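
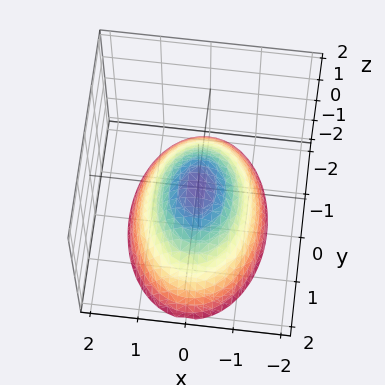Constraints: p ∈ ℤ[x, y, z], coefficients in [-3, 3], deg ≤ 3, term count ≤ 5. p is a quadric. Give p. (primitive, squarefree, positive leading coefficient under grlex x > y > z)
First, deg p = 2.
Then, symmetries: the y ↦ −y reflection is a symmetry, so y appears only in even powers; it's symmetric under x → −x, forcing even powers of x.
Next, from the visible intercepts: it crosses the x-axis at the gridline x = 0; it crosses the y-axis at the gridline y = 0; it meets the z-axis at z = 0 (among the integer gridlines).
Finally, fitting integer coefficients to these (and the overall shape) gives p.

2*x^2 + y^2 + 2*z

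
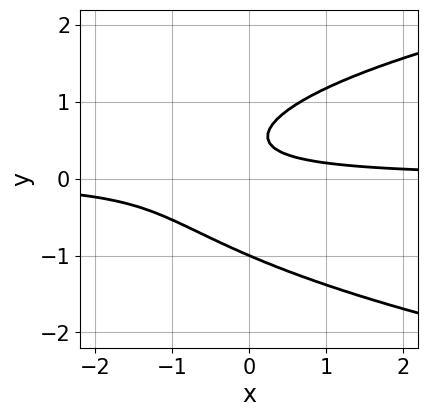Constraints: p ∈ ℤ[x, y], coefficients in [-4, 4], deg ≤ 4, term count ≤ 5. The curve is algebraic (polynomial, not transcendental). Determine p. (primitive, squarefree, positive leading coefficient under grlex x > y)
1. Degree: the shape is more complex than any degree-2 curve, so deg p = 3.
2. From the axis intercepts and sections: no x-intercept at any integer in the box; it meets the y-axis at y = -1 (among the integer gridlines).
3. Assembling these constraints gives the stated polynomial.

3*y^3 - 3*x*y - 2*y + 1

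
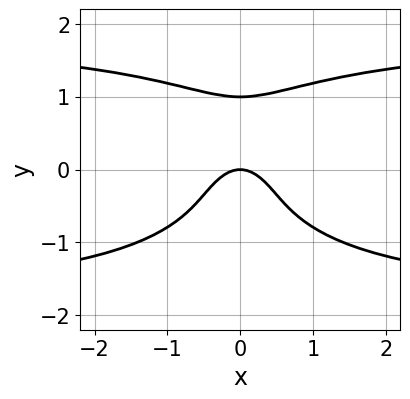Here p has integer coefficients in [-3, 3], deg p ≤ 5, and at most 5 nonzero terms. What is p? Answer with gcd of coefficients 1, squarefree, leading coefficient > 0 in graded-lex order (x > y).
First, degree: no degree-3 curve has this shape, so deg p = 4.
Next, symmetries: it's symmetric under x → −x, forcing even powers of x.
Then, observable constraints: the y-axis gridline crossings are at y ∈ {0, 1}; one x-axis crossing is at x = 0.
Finally, matching integer coefficients to the picture gives p.

x^2*y^2 + 2*y^4 - 3*x^2 - 2*y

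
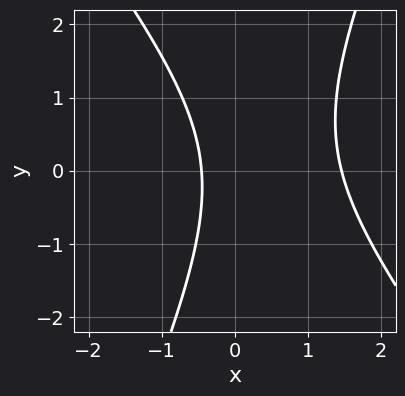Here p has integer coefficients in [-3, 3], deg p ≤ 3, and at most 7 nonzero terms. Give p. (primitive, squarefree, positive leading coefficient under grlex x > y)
3*x^2 + x*y - y^2 - 3*x - 2

1. deg p = 2.
2. From the visible intercepts: it misses every integer gridline on the y-axis.
3. Assembling these constraints gives the stated polynomial.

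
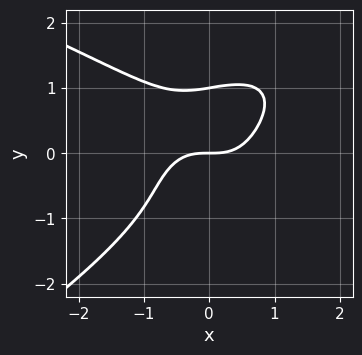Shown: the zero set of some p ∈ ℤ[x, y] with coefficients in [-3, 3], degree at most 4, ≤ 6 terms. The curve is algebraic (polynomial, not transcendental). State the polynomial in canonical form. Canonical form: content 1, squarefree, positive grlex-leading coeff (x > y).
x*y^3 - 2*y^4 - 2*x^3 + 2*y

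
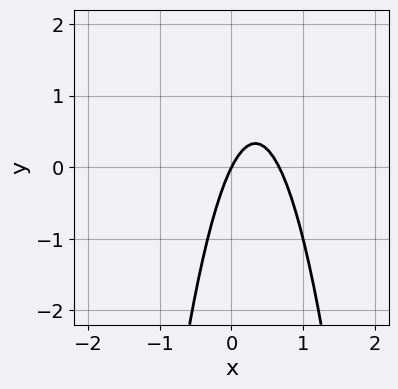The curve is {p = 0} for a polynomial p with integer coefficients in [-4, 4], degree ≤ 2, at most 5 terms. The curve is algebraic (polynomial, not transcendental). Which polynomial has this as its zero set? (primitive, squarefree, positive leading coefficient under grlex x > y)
(a) deg p = 2. A generic line meets the curve in up to 2 points.
(b) Observable constraints: one x-axis crossing is at x = 0; it crosses the y-axis at the gridline y = 0.
(c) Matching integer coefficients to the picture gives p.

3*x^2 - 2*x + y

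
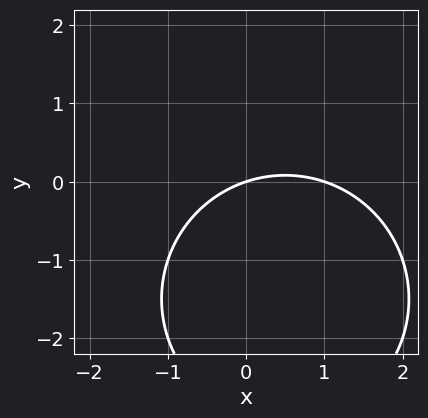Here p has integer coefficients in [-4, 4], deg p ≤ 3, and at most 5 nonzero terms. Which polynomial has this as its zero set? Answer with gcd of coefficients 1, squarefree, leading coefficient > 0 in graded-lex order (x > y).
x^2 + y^2 - x + 3*y

deg p = 2.
Observable constraints: one y-axis crossing is at y = 0; the x-axis gridline crossings are at x ∈ {0, 1}.
These observations pin down the coefficients.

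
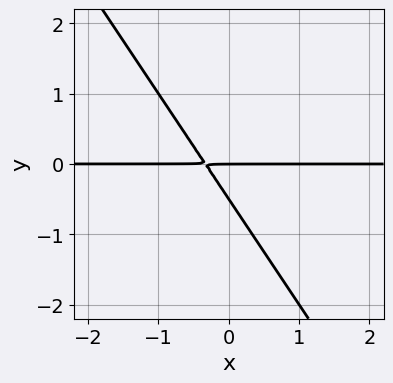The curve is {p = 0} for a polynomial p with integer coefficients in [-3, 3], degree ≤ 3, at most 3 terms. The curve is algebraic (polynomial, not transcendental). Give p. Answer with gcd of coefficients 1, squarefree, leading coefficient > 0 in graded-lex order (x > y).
First, deg p = 2. A generic line meets the curve in up to 2 points.
Next, reading off the gridlines: the visible x-axis segment lies entirely on the curve; one y-axis crossing is at y = 0.
Finally, assembling these constraints gives the stated polynomial.

3*x*y + 2*y^2 + y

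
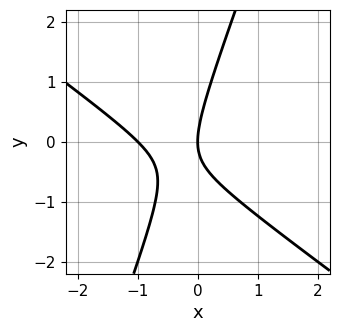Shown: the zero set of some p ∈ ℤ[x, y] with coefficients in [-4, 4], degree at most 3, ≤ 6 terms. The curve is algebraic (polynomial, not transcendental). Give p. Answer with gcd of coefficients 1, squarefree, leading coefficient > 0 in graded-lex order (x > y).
2*x^2 + 2*x*y - y^2 + 2*x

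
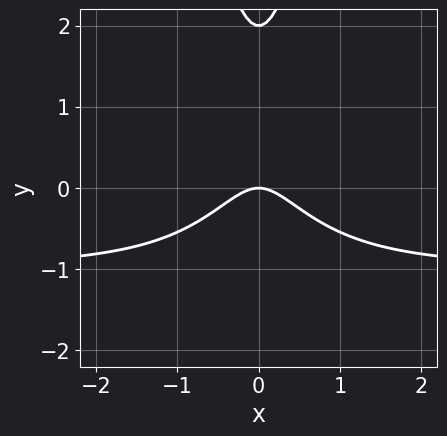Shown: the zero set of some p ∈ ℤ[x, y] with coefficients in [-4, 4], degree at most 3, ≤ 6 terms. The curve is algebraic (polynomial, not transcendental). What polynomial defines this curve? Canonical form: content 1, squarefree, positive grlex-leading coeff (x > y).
3*x^2*y + 3*x^2 - y^2 + 2*y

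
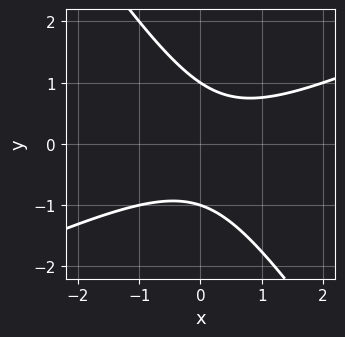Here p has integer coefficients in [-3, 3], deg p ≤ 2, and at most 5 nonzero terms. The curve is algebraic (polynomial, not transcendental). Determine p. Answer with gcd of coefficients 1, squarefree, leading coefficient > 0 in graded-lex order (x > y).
First, degree: a generic line meets the curve in up to 2 points, so deg p = 2.
Next, from the axis intercepts and sections: it misses every integer gridline on the x-axis; the y-axis gridline crossings are at y ∈ {-1, 1}.
Finally, assembling these constraints gives the stated polynomial.

2*x^2 - 3*x*y - 3*y^2 - x + 3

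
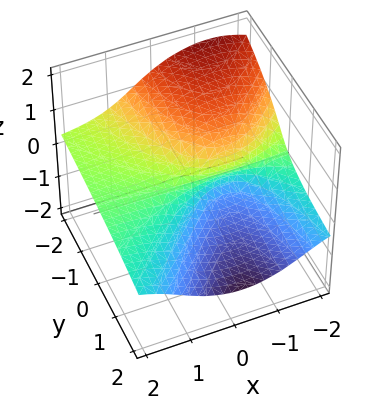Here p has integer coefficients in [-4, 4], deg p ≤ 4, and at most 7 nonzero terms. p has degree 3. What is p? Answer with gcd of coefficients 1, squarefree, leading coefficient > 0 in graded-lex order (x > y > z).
The degree is 3 — a generic line meets the surface in up to 3 points.
From the axis intercepts and sections: the visible x-axis segment lies entirely on the surface; it crosses the z-axis at the gridline z = 0; one y-axis crossing is at y = 0.
The integer polynomial consistent with all of this is the stated p.

2*x^2*z - x*y*z + 2*z^3 + 3*x*z + 2*y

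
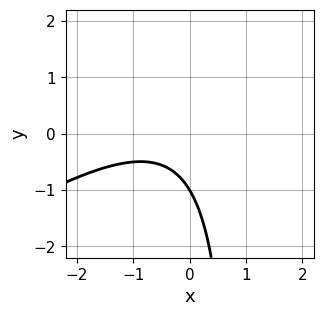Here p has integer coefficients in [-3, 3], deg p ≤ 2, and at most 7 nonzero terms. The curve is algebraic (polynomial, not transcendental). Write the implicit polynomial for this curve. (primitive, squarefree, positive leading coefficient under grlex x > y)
2*x^2 - 3*x*y + 2*x + 3*y + 3

(a) The degree is 2 — a generic line meets the curve in up to 2 points.
(b) Observable constraints: one y-axis crossing is at y = -1; no x-intercept at any integer in the box.
(c) Assembling these constraints gives the stated polynomial.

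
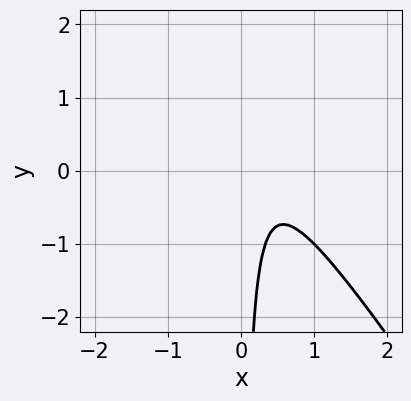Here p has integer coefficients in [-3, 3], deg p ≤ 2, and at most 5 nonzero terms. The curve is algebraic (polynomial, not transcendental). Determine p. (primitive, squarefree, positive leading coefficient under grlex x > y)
3*x^2 + 2*x*y - 2*x + 1

1. The degree is 2 — the shape is more complex than any degree-1 curve.
2. Against the integer gridlines: it misses every integer gridline on the y-axis; no x-intercept at any integer in the box.
3. Solving for integer coefficients yields p as stated.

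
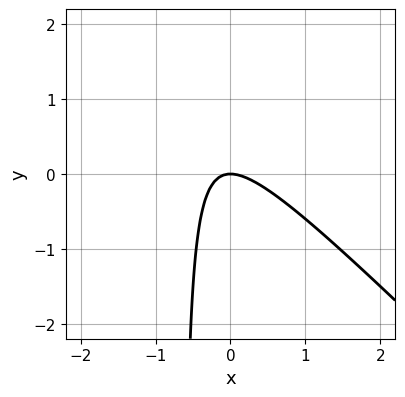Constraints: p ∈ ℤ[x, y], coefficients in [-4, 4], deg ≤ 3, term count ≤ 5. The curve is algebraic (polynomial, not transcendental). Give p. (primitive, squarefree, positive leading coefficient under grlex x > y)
3*x^2 + 3*x*y + 2*y

Degree: no degree-1 curve has this shape, so deg p = 2.
Against the integer gridlines: it crosses the y-axis at the gridline y = 0; it crosses the x-axis at the gridline x = 0.
Together with the visible shape, these determine p as stated.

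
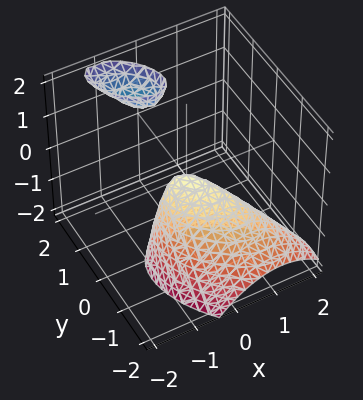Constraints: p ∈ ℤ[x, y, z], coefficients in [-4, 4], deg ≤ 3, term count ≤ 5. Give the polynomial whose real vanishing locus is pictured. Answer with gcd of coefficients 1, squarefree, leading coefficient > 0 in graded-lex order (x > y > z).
2*x^2 + 2*x*y + 2*y^2 - 2*y*z + z

(a) I count 2 distinct pieces. Treating them together as one polynomial.
(b) Degree: the shape is more complex than any degree-1 surface, so deg p = 2.
(c) Checking where it meets the axes: it crosses the z-axis at the gridline z = 0; it crosses the y-axis at the gridline y = 0.
(d) The integer polynomial consistent with all of this is the stated p.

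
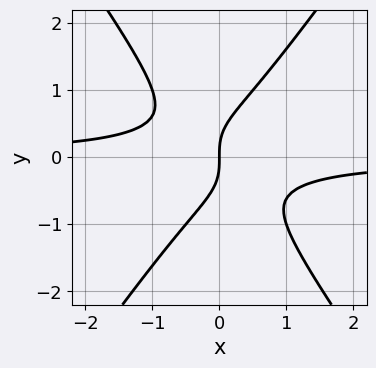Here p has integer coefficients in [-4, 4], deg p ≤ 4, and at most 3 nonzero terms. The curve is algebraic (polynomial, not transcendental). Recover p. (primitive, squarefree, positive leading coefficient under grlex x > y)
2*x^2*y - y^3 + x

(a) The degree is 3 — the shape is more complex than any degree-2 curve.
(b) From the axis intercepts and sections: it meets the x-axis at x = 0 (among the integer gridlines); it crosses the y-axis at the gridline y = 0.
(c) Assembling these constraints gives the stated polynomial.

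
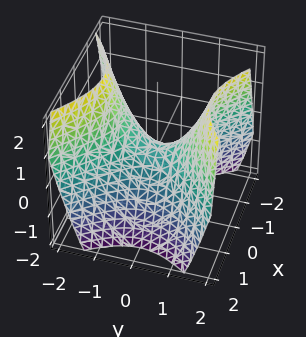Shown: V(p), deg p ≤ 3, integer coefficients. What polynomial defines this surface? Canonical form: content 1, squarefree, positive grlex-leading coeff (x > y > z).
x^2 - y^2 + z

1. The degree is 2 — a hyperbolic paraboloid; a quadric.
2. Symmetries: mirror symmetry x ↦ −x ⇒ only even powers of x; it's symmetric under y → −y, forcing even powers of y.
3. Observable constraints: it meets the x-axis at x = 0 (among the integer gridlines); one z-axis crossing is at z = 0; it meets the y-axis at y = 0 (among the integer gridlines).
4. These observations pin down the coefficients.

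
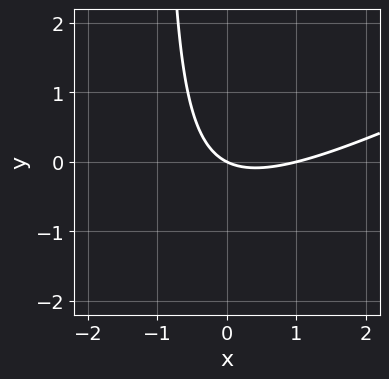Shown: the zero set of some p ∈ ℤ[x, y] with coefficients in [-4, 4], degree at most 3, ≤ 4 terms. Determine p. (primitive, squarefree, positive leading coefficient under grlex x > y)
x^2 - 2*x*y - x - 2*y

1. deg p = 2. No degree-1 curve has this shape.
2. Against the integer gridlines: among the integer gridlines, it crosses the x-axis at x ∈ {0, 1}; one y-axis crossing is at y = 0.
3. Together with the visible shape, these determine p as stated.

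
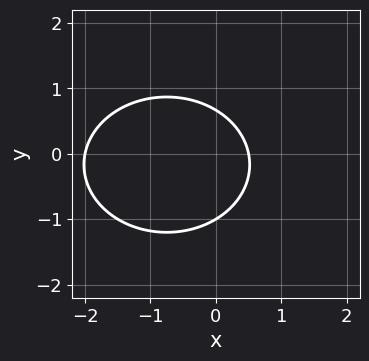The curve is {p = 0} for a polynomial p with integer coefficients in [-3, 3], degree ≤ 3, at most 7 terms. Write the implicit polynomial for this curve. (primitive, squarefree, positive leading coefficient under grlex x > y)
1. Degree: the shape is more complex than any degree-1 curve, so deg p = 2.
2. From the visible intercepts: it meets the x-axis at x = -2 (among the integer gridlines); it crosses the y-axis at the gridline y = -1.
3. The integer polynomial consistent with all of this is the stated p.

2*x^2 + 3*y^2 + 3*x + y - 2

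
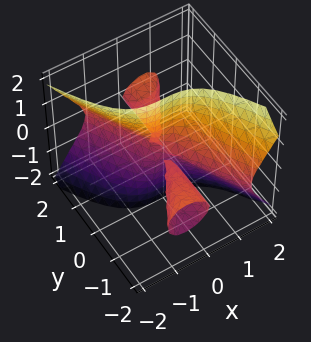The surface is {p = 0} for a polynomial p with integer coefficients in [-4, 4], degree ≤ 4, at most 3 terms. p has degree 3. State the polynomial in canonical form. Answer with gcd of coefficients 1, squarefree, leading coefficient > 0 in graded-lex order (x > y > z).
3*x^3 - x*y^2 + 3*y*z^2

The picture has 2 separate pieces. Treating them together as one polynomial.
Degree: a generic line meets the surface in up to 3 points, so deg p = 3.
From the axis intercepts and sections: the visible z-axis segment lies entirely on the surface; every point of the y-axis in the box is on the surface; it meets the x-axis at x = 0 (among the integer gridlines).
Putting this together gives p.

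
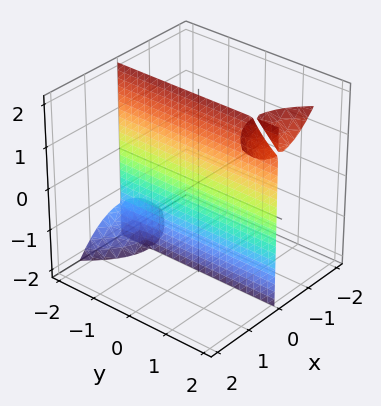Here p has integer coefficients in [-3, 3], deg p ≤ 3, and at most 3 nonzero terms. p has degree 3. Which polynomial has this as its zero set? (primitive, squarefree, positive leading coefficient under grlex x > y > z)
(a) There are 3 components. They look like related sheets of one shape, so recover p as a whole.
(b) Degree: the shape is more complex than any degree-2 surface, so deg p = 3.
(c) From the visible intercepts: every point of the y-axis in the box is on the surface; the visible z-axis segment lies entirely on the surface.
(d) Together with the visible shape, these determine p as stated.

x^3 - x*y*z + 3*x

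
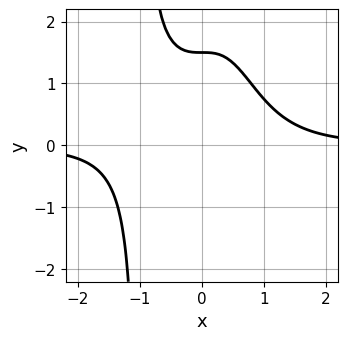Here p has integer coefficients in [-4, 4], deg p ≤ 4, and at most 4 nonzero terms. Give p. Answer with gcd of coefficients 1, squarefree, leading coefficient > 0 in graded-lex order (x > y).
First, deg p = 4. A generic line meets the curve in up to 4 points.
Next, observable constraints: it misses every integer gridline on the x-axis.
Finally, the integer polynomial consistent with all of this is the stated p.

2*x^3*y + 2*y - 3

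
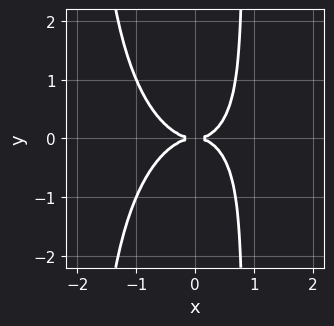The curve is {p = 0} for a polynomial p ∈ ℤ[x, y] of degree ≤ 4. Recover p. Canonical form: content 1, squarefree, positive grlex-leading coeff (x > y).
3*x^4 + 2*x^2*y^2 + 2*x*y^2 - 3*y^2

Degree: the shape is more complex than any degree-3 curve, so deg p = 4.
Symmetries: the y ↦ −y reflection is a symmetry, so y appears only in even powers.
Against the integer gridlines: it meets the y-axis at y = 0 (among the integer gridlines); one x-axis crossing is at x = 0.
Assembling these constraints gives the stated polynomial.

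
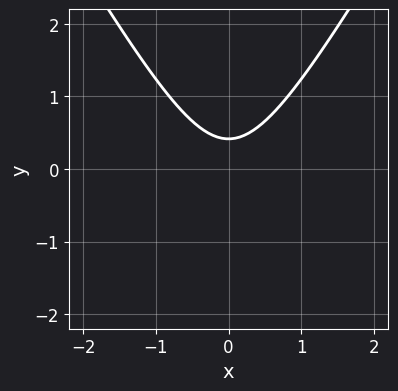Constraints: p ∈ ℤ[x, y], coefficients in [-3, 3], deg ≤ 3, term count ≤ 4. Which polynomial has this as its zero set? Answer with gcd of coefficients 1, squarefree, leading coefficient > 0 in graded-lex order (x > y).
The degree is 2 — a generic line meets the curve in up to 2 points.
Symmetries: the x ↦ −x reflection is a symmetry, so x appears only in even powers.
Reading off the gridlines: it misses every integer gridline on the x-axis.
These observations pin down the coefficients.

3*x^2 - y^2 - 2*y + 1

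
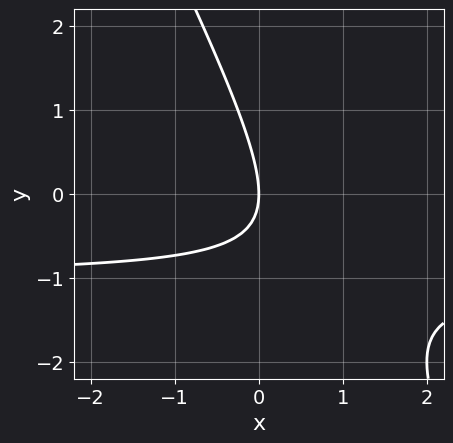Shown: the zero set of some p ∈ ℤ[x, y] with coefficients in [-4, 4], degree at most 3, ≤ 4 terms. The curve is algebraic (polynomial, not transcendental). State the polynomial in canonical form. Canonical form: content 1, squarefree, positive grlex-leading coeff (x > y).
2*x*y + y^2 + 2*x

1. deg p = 2. The shape is more complex than any degree-1 curve.
2. From the axis intercepts and sections: one x-axis crossing is at x = 0; it crosses the y-axis at the gridline y = 0.
3. Matching integer coefficients to the picture gives p.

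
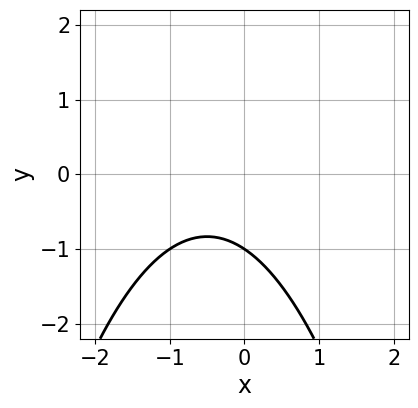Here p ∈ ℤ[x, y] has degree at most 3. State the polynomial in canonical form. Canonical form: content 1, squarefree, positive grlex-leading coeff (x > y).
2*x^2 + 2*x + 3*y + 3

First, the degree is 2 — the shape is more complex than any degree-1 curve.
Then, from the visible intercepts: it crosses the y-axis at the gridline y = -1; no x-intercept at any integer in the box.
Finally, assembling these constraints gives the stated polynomial.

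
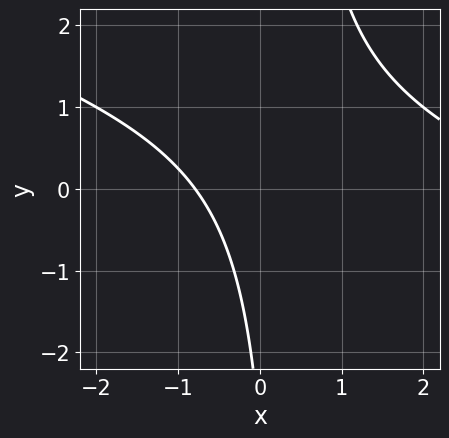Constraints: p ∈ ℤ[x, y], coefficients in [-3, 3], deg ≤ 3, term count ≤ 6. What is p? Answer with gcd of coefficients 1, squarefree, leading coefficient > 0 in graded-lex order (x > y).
x^2 + 3*x*y - 3*x - y - 3

(a) Degree: a generic line meets the curve in up to 2 points, so deg p = 2.
(b) Checking where it meets the axes: the curve avoids every integer y-axis point in the box.
(c) Assembling these constraints gives the stated polynomial.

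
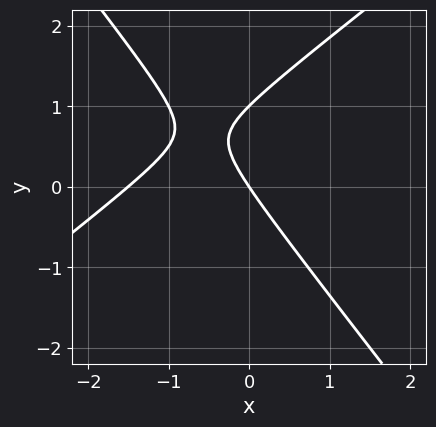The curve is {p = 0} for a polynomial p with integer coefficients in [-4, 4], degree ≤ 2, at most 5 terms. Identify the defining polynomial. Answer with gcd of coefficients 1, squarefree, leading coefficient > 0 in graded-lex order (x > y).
2*x^2 - x*y - 2*y^2 + 3*x + 2*y

First, degree: the shape is more complex than any degree-1 curve, so deg p = 2.
Then, from the axis intercepts and sections: the y-axis gridline crossings are at y ∈ {0, 1}; it crosses the x-axis at the gridline x = 0.
Finally, assembling these constraints gives the stated polynomial.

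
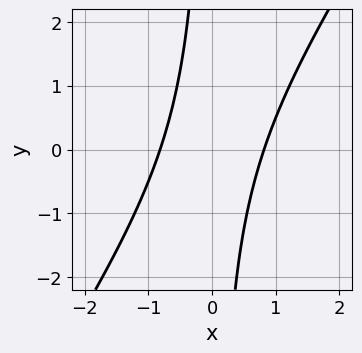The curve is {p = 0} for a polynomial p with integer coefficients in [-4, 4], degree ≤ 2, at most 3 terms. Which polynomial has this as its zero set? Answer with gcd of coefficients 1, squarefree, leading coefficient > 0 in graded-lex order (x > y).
First, the degree is 2 — a generic line meets the curve in up to 2 points.
Next, against the integer gridlines: it misses every integer gridline on the y-axis.
Finally, the integer polynomial consistent with all of this is the stated p.

3*x^2 - 2*x*y - 2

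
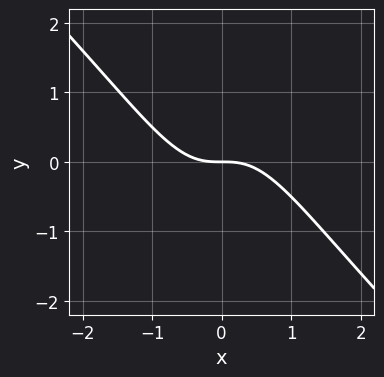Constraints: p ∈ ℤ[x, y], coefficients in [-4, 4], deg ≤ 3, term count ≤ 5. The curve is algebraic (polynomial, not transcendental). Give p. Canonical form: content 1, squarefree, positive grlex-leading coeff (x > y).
x^3 + x^2*y + y

First, the degree is 3 — no degree-2 curve has this shape.
Then, reading off the gridlines: it meets the x-axis at x = 0 (among the integer gridlines); one y-axis crossing is at y = 0.
Finally, solving for integer coefficients yields p as stated.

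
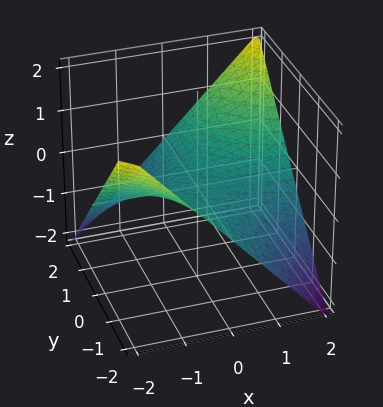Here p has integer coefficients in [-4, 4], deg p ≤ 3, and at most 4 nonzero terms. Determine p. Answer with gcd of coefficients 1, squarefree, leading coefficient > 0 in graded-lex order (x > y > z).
First, deg p = 2. A hyperbolic paraboloid; a quadric.
Then, from the axis intercepts and sections: the visible x-axis segment lies entirely on the surface; the visible y-axis segment lies entirely on the surface; it meets the z-axis at z = 0 (among the integer gridlines).
Finally, these observations pin down the coefficients.

x*y - 2*z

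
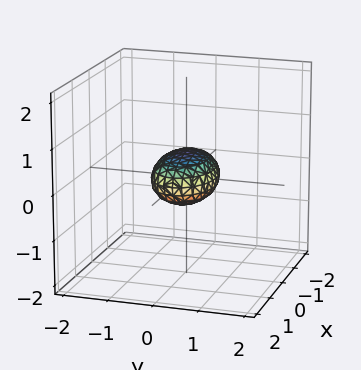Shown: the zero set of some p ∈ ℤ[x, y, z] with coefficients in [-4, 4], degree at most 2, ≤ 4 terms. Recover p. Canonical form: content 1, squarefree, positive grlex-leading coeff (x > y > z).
x^2 + 2*y^2 + 3*z^2 - 1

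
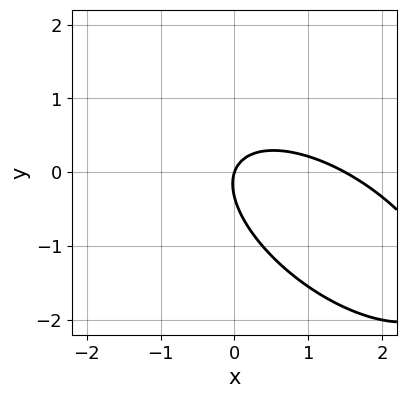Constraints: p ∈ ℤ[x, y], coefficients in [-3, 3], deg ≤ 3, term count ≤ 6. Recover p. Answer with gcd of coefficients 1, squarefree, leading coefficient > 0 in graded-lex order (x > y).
2*x^2 + 3*x*y + 3*y^2 - 3*x + y

(a) The degree is 2 — a generic line meets the curve in up to 2 points.
(b) Reading off the gridlines: it meets the y-axis at y = 0 (among the integer gridlines); one x-axis crossing is at x = 0.
(c) These observations pin down the coefficients.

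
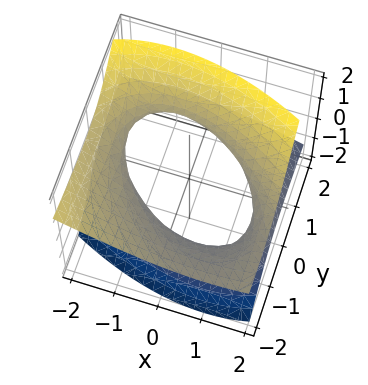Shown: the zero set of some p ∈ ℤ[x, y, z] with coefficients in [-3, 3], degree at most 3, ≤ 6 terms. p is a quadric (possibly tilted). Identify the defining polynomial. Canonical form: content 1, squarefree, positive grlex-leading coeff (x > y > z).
x^2 + x*y + y^2 + 3*y*z - 3*z^2 - 2

1. Degree: the shape is more complex than any degree-1 surface, so deg p = 2.
2. From the visible intercepts: the surface avoids every integer z-axis point in the box.
3. Putting this together gives p.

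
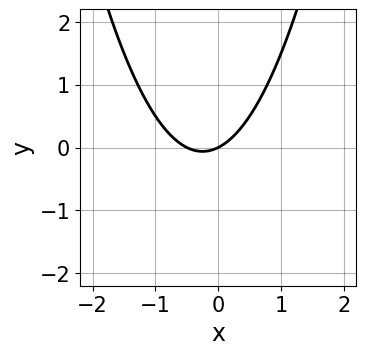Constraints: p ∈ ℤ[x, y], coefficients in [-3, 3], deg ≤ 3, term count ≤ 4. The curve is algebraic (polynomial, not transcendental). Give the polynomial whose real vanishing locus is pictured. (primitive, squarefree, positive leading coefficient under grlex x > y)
2*x^2 + x - 2*y

First, the degree is 2 — a generic line meets the curve in up to 2 points.
Next, checking where it meets the axes: it crosses the x-axis at the gridline x = 0; one y-axis crossing is at y = 0.
Finally, matching integer coefficients to the picture gives p.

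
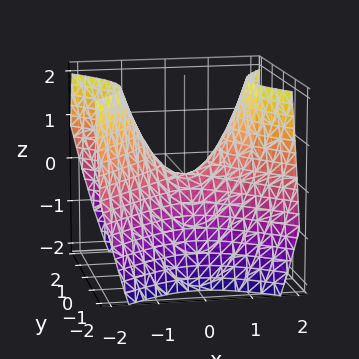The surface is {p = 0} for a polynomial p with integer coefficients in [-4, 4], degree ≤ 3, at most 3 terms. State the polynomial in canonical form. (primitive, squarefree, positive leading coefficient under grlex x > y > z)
x^2 - y^2 - z

deg p = 2.
Symmetries: the x ↦ −x reflection is a symmetry, so x appears only in even powers; the y ↦ −y reflection is a symmetry, so y appears only in even powers.
From the axis intercepts and sections: it meets the x-axis at x = 0 (among the integer gridlines); it crosses the z-axis at the gridline z = 0; it crosses the y-axis at the gridline y = 0.
The integer polynomial consistent with all of this is the stated p.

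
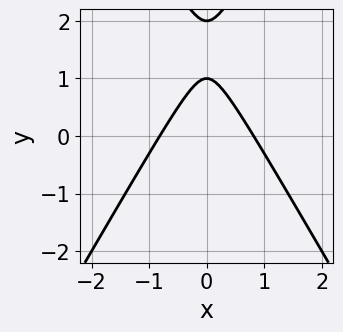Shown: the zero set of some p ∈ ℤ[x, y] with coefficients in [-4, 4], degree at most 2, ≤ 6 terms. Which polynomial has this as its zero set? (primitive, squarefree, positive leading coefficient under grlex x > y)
deg p = 2. A generic line meets the curve in up to 2 points.
Symmetries: the x ↦ −x reflection is a symmetry, so x appears only in even powers.
From the axis intercepts and sections: among the integer gridlines, it crosses the y-axis at y ∈ {1, 2}.
Together with the visible shape, these determine p as stated.

3*x^2 - y^2 + 3*y - 2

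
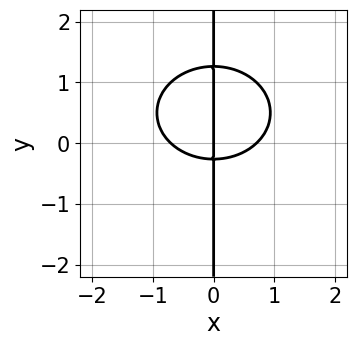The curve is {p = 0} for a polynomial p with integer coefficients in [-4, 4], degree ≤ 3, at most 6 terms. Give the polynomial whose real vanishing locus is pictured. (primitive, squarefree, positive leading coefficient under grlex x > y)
deg p = 3. No degree-2 curve has this shape.
From the axis intercepts and sections: the visible y-axis segment lies entirely on the curve; one x-axis crossing is at x = 0.
The integer polynomial consistent with all of this is the stated p.

2*x^3 + 3*x*y^2 - 3*x*y - x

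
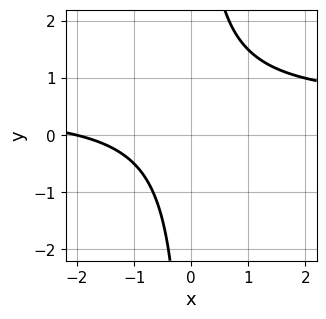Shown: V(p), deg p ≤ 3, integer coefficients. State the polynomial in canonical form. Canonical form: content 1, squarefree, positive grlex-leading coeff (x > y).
2*x*y - x - 2

(a) The degree is 2 — no degree-1 curve has this shape.
(b) Checking where it meets the axes: one x-axis crossing is at x = -2; the curve avoids every integer y-axis point in the box.
(c) Fitting integer coefficients to these (and the overall shape) gives p.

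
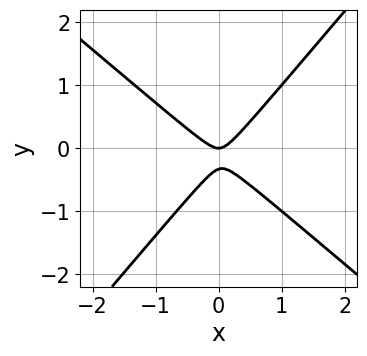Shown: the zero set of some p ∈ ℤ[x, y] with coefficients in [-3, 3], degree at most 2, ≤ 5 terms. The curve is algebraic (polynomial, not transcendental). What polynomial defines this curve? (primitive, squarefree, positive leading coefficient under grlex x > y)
First, deg p = 2. No degree-1 curve has this shape.
Next, against the integer gridlines: one x-axis crossing is at x = 0; it crosses the y-axis at the gridline y = 0.
Finally, solving for integer coefficients yields p as stated.

3*x^2 + x*y - 3*y^2 - y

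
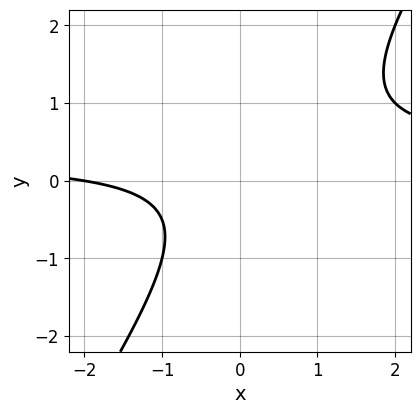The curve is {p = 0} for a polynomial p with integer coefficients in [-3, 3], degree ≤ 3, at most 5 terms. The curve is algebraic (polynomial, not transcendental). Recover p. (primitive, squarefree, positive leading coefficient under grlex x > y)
3*x*y - 2*y^2 - x - 2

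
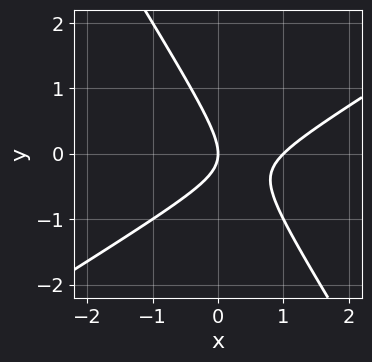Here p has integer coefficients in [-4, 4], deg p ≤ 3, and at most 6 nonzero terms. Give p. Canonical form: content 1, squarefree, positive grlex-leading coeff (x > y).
x^2 - x*y - y^2 - x

(a) Degree: the shape is more complex than any degree-1 curve, so deg p = 2.
(b) Observable constraints: one y-axis crossing is at y = 0; the x-axis gridline crossings are at x ∈ {0, 1}.
(c) Matching integer coefficients to the picture gives p.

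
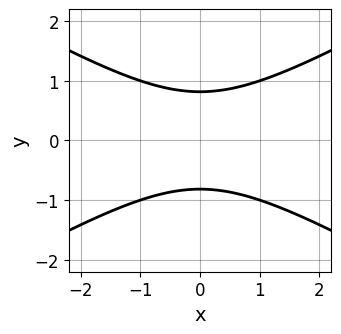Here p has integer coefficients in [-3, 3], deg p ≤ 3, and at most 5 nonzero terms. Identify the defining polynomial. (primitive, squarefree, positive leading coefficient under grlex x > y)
Degree: the shape is more complex than any degree-1 curve, so deg p = 2.
Symmetries: it's symmetric under x → −x, forcing even powers of x; it's symmetric under y → −y, forcing even powers of y.
Observable constraints: no x-intercept at any integer in the box.
The integer polynomial consistent with all of this is the stated p.

x^2 - 3*y^2 + 2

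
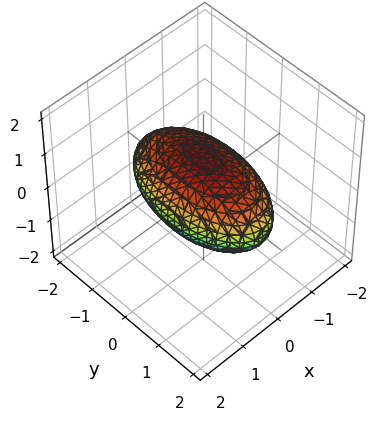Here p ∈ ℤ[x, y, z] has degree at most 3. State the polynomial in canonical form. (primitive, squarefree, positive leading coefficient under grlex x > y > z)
3*x^2 + y^2 + 3*z^2 - 3

The degree is 2 — a closed, bounded, convex surface; a quadric.
Symmetries: it's symmetric under y → −y, forcing even powers of y; mirror symmetry z ↦ −z ⇒ only even powers of z; the x ↦ −x reflection is a symmetry, so x appears only in even powers.
Checking where it meets the axes: the x-axis gridline crossings are at x ∈ {-1, 1}; among the integer gridlines, it crosses the z-axis at z ∈ {-1, 1}.
Putting this together gives p.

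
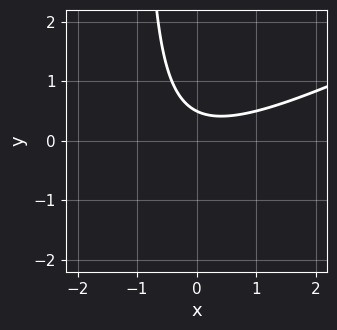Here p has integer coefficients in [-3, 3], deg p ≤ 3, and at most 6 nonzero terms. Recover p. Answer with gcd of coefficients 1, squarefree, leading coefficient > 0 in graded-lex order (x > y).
1. deg p = 2. The shape is more complex than any degree-1 curve.
2. From the axis intercepts and sections: it misses every integer gridline on the x-axis.
3. These observations pin down the coefficients.

x^2 - 2*x*y - 2*y + 1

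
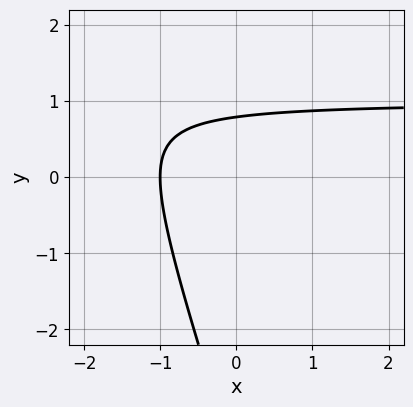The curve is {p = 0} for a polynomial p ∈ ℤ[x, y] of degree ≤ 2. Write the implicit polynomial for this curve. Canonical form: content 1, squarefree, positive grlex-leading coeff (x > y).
First, the degree is 2 — the shape is more complex than any degree-1 curve.
Then, checking where it meets the axes: one x-axis crossing is at x = -1.
Finally, matching integer coefficients to the picture gives p.

3*x*y + y^2 - 3*x + 3*y - 3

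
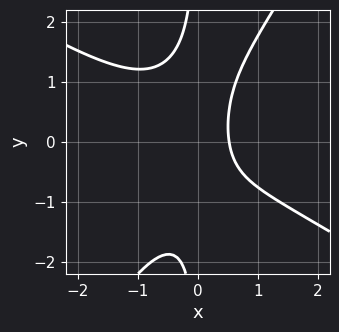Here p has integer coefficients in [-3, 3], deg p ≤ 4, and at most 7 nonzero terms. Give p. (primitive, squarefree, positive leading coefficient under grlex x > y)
3*x^3 + 3*x^2*y - 3*x*y^2 + 3*x - 2

The degree is 3 — the shape is more complex than any degree-2 curve.
Observable constraints: it misses every integer gridline on the y-axis.
Fitting integer coefficients to these (and the overall shape) gives p.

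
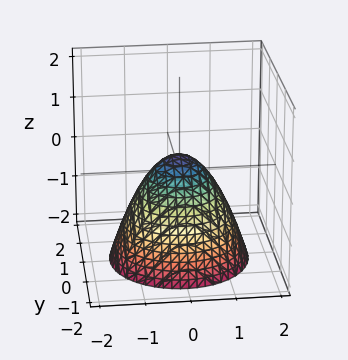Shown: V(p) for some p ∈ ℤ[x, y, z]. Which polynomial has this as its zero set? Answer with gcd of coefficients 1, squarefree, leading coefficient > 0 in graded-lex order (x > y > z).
3*x^2 + 3*y^2 + 3*z - 1

The degree is 2 — no degree-1 surface has this shape.
Symmetries: the surface is invariant under rotation about z: p = q(x² + y², z).
From the visible intercepts: a circular section at z = -2 has radius between 1 and 2.
Assembling these constraints gives the stated polynomial.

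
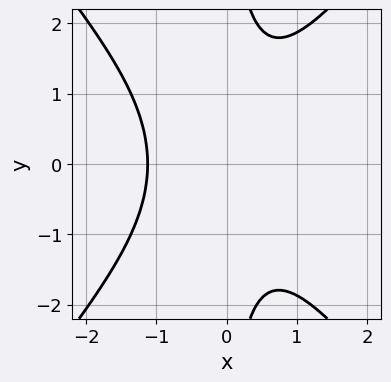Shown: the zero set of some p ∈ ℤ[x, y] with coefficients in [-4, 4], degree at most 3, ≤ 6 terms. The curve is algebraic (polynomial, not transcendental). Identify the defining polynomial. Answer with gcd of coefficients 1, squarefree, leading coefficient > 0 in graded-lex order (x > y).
3*x^3 - 2*x*y^2 + x^2 + 3

First, deg p = 3. No degree-2 curve has this shape.
Next, symmetries: mirror symmetry y ↦ −y ⇒ only even powers of y.
Then, from the axis intercepts and sections: no y-intercept at any integer in the box.
Finally, solving for integer coefficients yields p as stated.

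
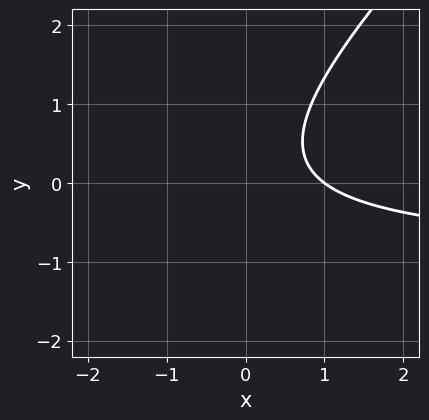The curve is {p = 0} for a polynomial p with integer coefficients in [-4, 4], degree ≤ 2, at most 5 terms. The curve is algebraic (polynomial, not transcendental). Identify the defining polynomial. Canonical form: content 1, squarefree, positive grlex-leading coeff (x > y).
First, degree: no degree-1 curve has this shape, so deg p = 2.
Next, checking where it meets the axes: no y-intercept at any integer in the box; it crosses the x-axis at the gridline x = 1.
Finally, solving for integer coefficients yields p as stated.

3*x*y - 3*y^2 + 3*x + y - 3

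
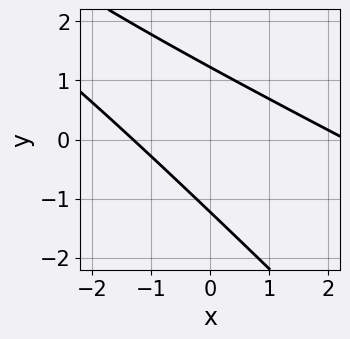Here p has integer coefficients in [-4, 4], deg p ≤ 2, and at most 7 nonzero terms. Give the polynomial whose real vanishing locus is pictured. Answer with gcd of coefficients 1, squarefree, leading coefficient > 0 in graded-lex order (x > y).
x^2 + 3*x*y + 2*y^2 - x - 3

Degree: the shape is more complex than any degree-1 curve, so deg p = 2.
Matching integer coefficients to the picture gives p.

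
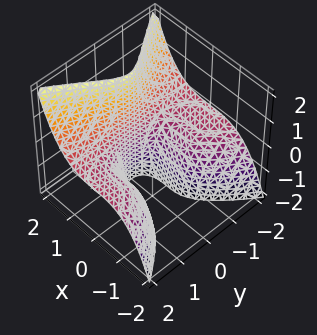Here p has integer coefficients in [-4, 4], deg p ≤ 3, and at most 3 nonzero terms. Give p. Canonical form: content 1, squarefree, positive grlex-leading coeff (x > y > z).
3*x^3 - 3*y^2*z - 2

First, degree: the shape is more complex than any degree-2 surface, so deg p = 3.
Then, observable constraints: the surface avoids every integer z-axis point in the box; no y-intercept at any integer in the box.
Finally, fitting integer coefficients to these (and the overall shape) gives p.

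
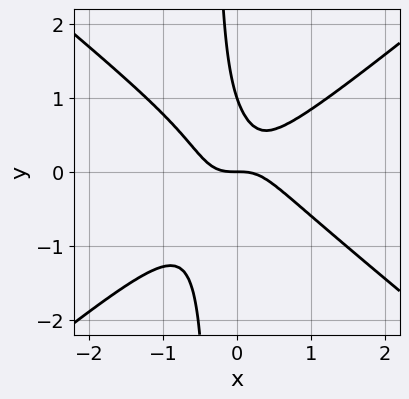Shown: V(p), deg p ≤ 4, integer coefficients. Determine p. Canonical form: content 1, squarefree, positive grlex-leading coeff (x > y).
1. The degree is 3 — the shape is more complex than any degree-2 curve.
2. Against the integer gridlines: the y-axis gridline crossings are at y ∈ {0, 1}; it crosses the x-axis at the gridline x = 0.
3. These observations pin down the coefficients.

2*x^3 - 3*x*y^2 - y^2 + y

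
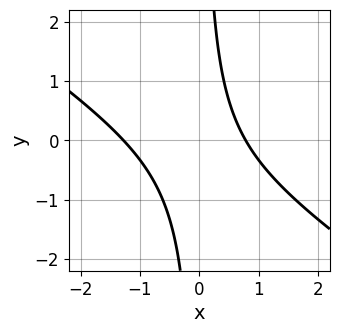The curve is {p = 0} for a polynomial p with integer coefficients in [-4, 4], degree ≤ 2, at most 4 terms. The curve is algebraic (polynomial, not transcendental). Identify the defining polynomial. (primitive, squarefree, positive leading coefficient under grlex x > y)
2*x^2 + 3*x*y + x - 2

First, degree: the shape is more complex than any degree-1 curve, so deg p = 2.
Then, checking where it meets the axes: no y-intercept at any integer in the box.
Finally, matching integer coefficients to the picture gives p.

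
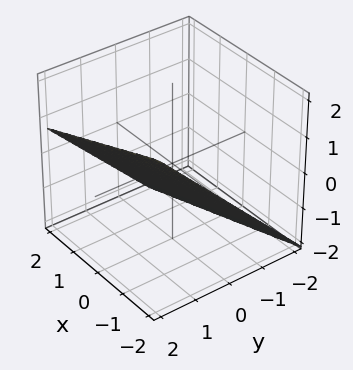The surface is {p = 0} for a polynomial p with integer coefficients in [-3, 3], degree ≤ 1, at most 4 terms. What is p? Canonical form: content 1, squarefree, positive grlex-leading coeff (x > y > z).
x - 3*y + 3*z + 2

(a) The degree is 1 — the surface is flat (a plane).
(b) Against the integer gridlines: it meets the x-axis at x = -2 (among the integer gridlines).
(c) Solving for integer coefficients yields p as stated.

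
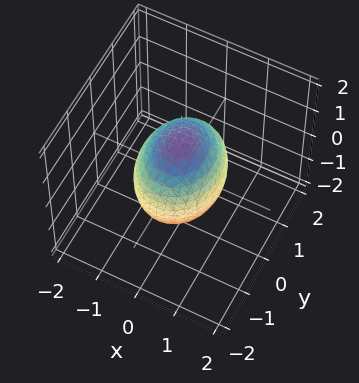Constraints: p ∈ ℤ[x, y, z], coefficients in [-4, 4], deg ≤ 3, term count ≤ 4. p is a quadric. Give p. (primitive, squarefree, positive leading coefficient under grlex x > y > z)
3*x^2 + 2*y^2 + 2*z^2 - 3

1. deg p = 2.
2. Symmetries: the z ↦ −z reflection is a symmetry, so z appears only in even powers; mirror symmetry y ↦ −y ⇒ only even powers of y; mirror symmetry x ↦ −x ⇒ only even powers of x.
3. Reading off the gridlines: among the integer gridlines, it crosses the x-axis at x ∈ {-1, 1}.
4. Putting this together gives p.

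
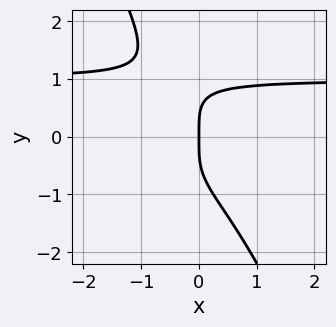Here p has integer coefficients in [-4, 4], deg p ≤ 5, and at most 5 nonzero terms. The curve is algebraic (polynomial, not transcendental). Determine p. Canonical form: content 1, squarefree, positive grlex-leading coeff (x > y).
First, the degree is 4 — a generic line meets the curve in up to 4 points.
Then, checking where it meets the axes: it crosses the x-axis at the gridline x = 0; one y-axis crossing is at y = 0.
Finally, the integer polynomial consistent with all of this is the stated p.

2*x*y^3 + y^4 - 2*x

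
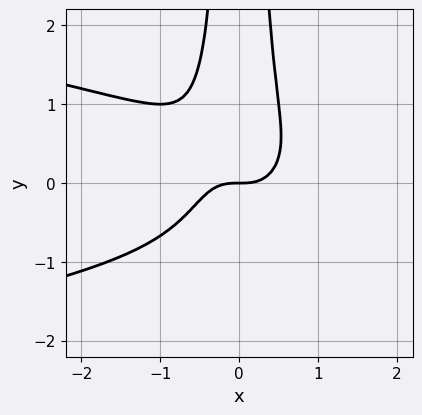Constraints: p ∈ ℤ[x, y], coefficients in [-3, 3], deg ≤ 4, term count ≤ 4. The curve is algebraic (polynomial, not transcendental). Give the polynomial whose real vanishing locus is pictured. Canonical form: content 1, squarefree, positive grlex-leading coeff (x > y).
3*x^2*y^2 + 2*x^3 - y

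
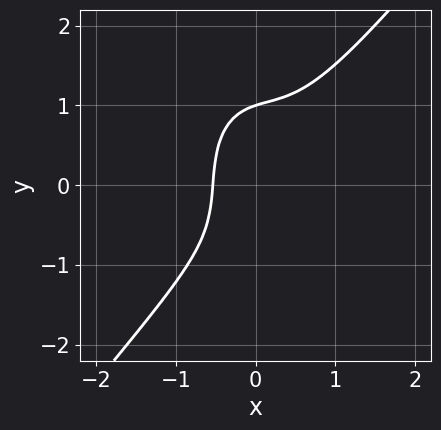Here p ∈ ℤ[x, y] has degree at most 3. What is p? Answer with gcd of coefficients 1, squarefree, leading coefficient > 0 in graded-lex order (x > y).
1. Degree: a generic line meets the curve in up to 3 points, so deg p = 3.
2. From the visible intercepts: it meets the y-axis at y = 1 (among the integer gridlines).
3. Putting this together gives p.

3*x^3 - x^2*y - y^3 + x + 1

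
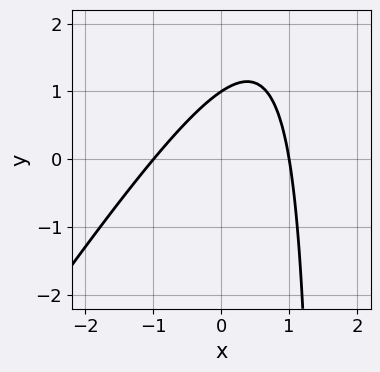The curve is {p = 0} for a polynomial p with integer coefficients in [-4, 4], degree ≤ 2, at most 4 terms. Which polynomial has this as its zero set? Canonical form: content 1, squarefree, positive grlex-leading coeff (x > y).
3*x^2 - 2*x*y + 3*y - 3

First, degree: a generic line meets the curve in up to 2 points, so deg p = 2.
Then, from the visible intercepts: it meets the y-axis at y = 1 (among the integer gridlines); among the integer gridlines, it crosses the x-axis at x ∈ {-1, 1}.
Finally, fitting integer coefficients to these (and the overall shape) gives p.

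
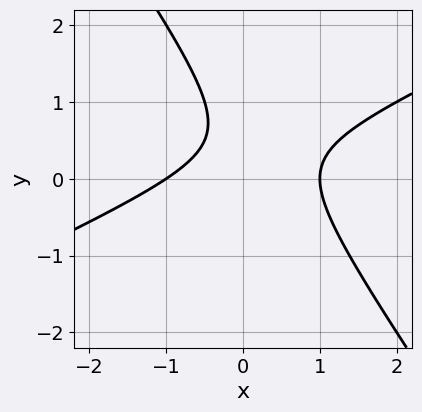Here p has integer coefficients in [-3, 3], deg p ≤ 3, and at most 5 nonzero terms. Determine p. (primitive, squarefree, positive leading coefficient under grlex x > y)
1. Degree: a generic line meets the curve in up to 2 points, so deg p = 2.
2. Against the integer gridlines: no y-intercept at any integer in the box; the x-axis gridline crossings are at x ∈ {-1, 1}.
3. The integer polynomial consistent with all of this is the stated p.

2*x^2 - 3*x*y - 3*y^2 + 3*y - 2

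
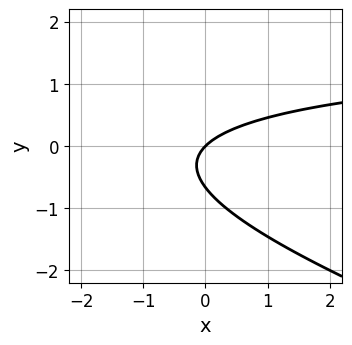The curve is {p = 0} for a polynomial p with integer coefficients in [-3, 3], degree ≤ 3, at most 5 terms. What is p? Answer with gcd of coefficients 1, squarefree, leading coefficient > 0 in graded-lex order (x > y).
(a) deg p = 2. No degree-1 curve has this shape.
(b) Observable constraints: it crosses the y-axis at the gridline y = 0; one x-axis crossing is at x = 0.
(c) Matching integer coefficients to the picture gives p.

x*y + 3*y^2 - 2*x + 2*y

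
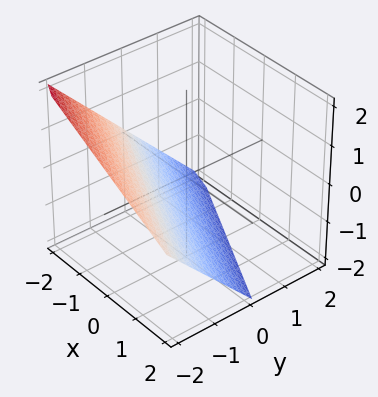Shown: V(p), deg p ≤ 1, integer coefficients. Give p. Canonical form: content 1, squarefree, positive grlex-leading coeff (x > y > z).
x + 2*y + 2*z + 2

(a) deg p = 1. The surface is flat (a plane).
(b) From the visible intercepts: it crosses the x-axis at the gridline x = -2; it crosses the y-axis at the gridline y = -1; it meets the z-axis at z = -1 (among the integer gridlines).
(c) The integer polynomial consistent with all of this is the stated p.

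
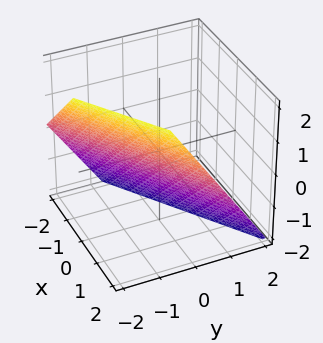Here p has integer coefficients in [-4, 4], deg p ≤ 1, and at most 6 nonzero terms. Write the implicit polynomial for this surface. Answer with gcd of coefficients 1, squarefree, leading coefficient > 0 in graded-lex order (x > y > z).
First, degree: every cross-section is a straight line — this is a plane, so deg p = 1.
Then, checking where it meets the axes: one x-axis crossing is at x = 1; it meets the z-axis at z = -1 (among the integer gridlines).
Finally, matching integer coefficients to the picture gives p.

2*x - 3*y - 2*z - 2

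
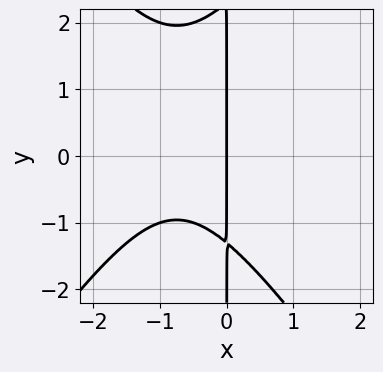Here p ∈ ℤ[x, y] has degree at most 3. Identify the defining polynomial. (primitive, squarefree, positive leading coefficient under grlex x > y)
2*x^3 - x*y^2 + 3*x^2 + x*y + 3*x

First, deg p = 3. The shape is more complex than any degree-2 curve.
Next, checking where it meets the axes: every point of the y-axis in the box is on the curve; it meets the x-axis at x = 0 (among the integer gridlines).
Finally, together with the visible shape, these determine p as stated.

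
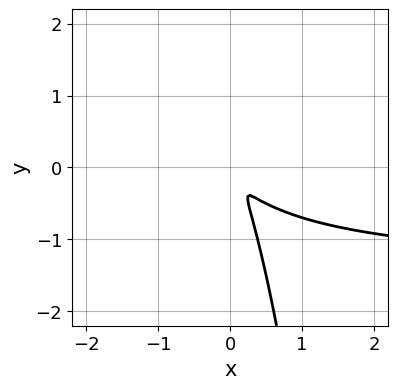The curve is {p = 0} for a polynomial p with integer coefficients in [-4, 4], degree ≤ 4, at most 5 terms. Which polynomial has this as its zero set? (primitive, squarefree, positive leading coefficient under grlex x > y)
1. Degree: the shape is more complex than any degree-2 curve, so deg p = 3.
2. Solving for integer coefficients yields p as stated.

2*x^2*y + 3*x^2 + 3*x*y + y^2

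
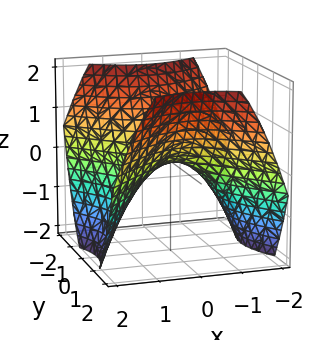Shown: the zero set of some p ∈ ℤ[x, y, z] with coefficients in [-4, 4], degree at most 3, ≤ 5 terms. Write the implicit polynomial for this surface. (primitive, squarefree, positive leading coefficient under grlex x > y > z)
2*x^2 - 2*y^2 + 3*z

(a) Degree: a saddle surface; a quadric, so deg p = 2.
(b) Symmetries: mirror symmetry x ↦ −x ⇒ only even powers of x; mirror symmetry y ↦ −y ⇒ only even powers of y.
(c) Checking where it meets the axes: one x-axis crossing is at x = 0; one z-axis crossing is at z = 0; it meets the y-axis at y = 0 (among the integer gridlines).
(d) Together with the visible shape, these determine p as stated.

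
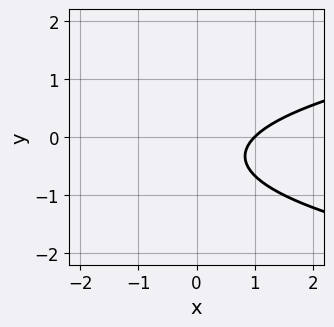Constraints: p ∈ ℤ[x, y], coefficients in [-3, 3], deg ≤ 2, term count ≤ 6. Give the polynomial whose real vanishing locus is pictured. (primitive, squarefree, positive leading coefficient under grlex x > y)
First, degree: a generic line meets the curve in up to 2 points, so deg p = 2.
Next, against the integer gridlines: it meets the x-axis at x = 1 (among the integer gridlines); no y-intercept at any integer in the box.
Finally, these observations pin down the coefficients.

3*y^2 - 2*x + 2*y + 2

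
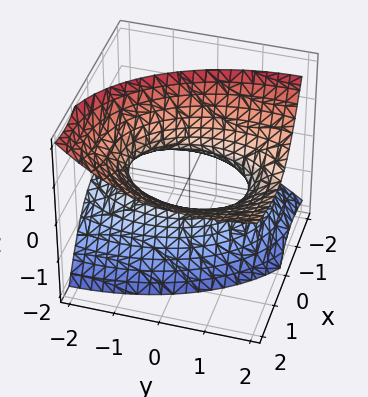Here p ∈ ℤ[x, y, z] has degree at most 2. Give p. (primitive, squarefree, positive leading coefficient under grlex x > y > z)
2*x^2 - 3*x*z + y^2 - 2*y*z - 2*z^2 - 2

First, the degree is 2 — a generic line meets the surface in up to 2 points.
Next, from the axis intercepts and sections: the x-axis gridline crossings are at x ∈ {-1, 1}; the surface avoids every integer z-axis point in the box.
Finally, fitting integer coefficients to these (and the overall shape) gives p.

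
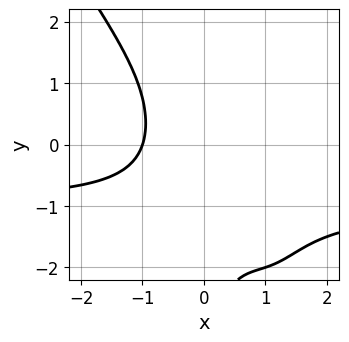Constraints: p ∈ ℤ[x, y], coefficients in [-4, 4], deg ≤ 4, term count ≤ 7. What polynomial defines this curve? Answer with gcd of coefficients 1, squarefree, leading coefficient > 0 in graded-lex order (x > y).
3*x^3*y + 2*x^2*y^2 + 3*x^3 - 2*x*y^2 + 3

Degree: no degree-3 curve has this shape, so deg p = 4.
Against the integer gridlines: it crosses the x-axis at the gridline x = -1; the curve avoids every integer y-axis point in the box.
Together with the visible shape, these determine p as stated.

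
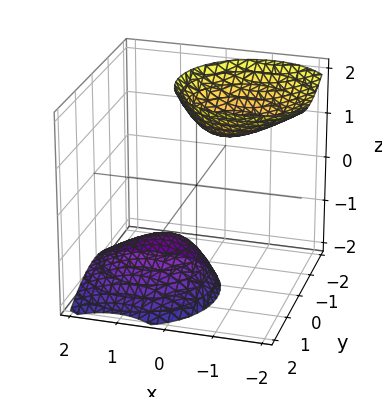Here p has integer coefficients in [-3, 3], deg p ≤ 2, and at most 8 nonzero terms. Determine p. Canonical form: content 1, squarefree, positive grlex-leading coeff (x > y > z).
2*x^2 + 2*x*z + 2*y^2 + y*z - z^2 + 2

1. There are 2 components. They look like related sheets of one shape, so recover p as a whole.
2. The degree is 2 — no degree-1 surface has this shape.
3. From the axis intercepts and sections: no x-intercept at any integer in the box; no y-intercept at any integer in the box.
4. Together with the visible shape, these determine p as stated.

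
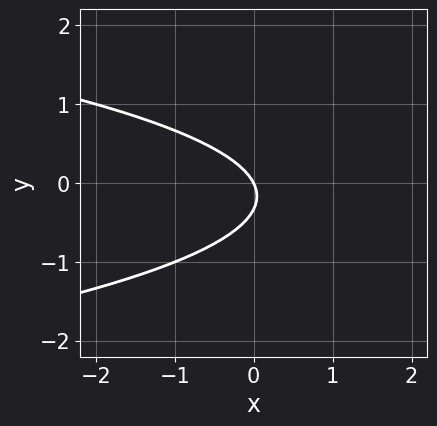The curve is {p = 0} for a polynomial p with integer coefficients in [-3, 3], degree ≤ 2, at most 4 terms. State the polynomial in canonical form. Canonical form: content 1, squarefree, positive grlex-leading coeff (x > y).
3*y^2 + 2*x + y

First, degree: no degree-1 curve has this shape, so deg p = 2.
Next, reading off the gridlines: it crosses the x-axis at the gridline x = 0; one y-axis crossing is at y = 0.
Finally, assembling these constraints gives the stated polynomial.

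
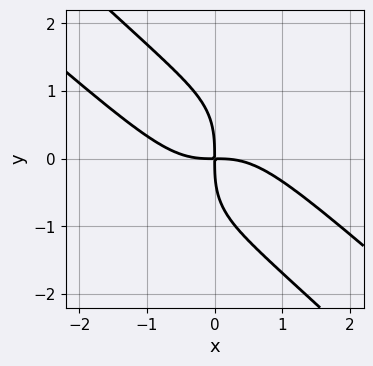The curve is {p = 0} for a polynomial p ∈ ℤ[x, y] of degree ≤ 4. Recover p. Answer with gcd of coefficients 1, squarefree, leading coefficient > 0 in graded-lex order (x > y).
1. deg p = 4.
2. Putting this together gives p.

2*x^4 + 3*x^3*y + y^4 + 3*x*y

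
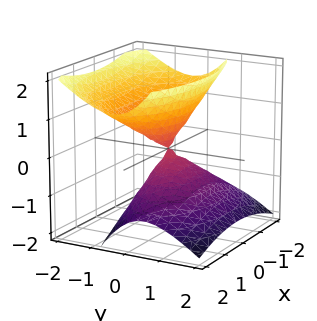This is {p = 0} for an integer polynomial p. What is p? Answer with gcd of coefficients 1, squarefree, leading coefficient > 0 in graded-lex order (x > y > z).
x^2 + 3*y^2 + 2*y*z - 2*z^2

First, the picture has 2 separate pieces.
Then, degree: no degree-1 surface has this shape, so deg p = 2.
Then, from the visible intercepts: it meets the x-axis at x = 0 (among the integer gridlines); it meets the z-axis at z = 0 (among the integer gridlines); it crosses the y-axis at the gridline y = 0.
Finally, assembling these constraints gives the stated polynomial.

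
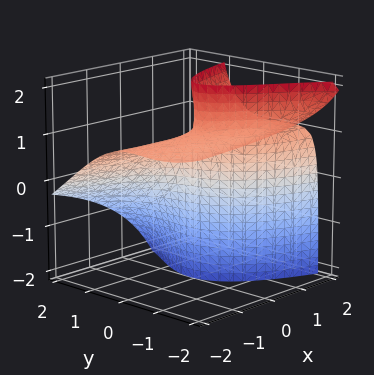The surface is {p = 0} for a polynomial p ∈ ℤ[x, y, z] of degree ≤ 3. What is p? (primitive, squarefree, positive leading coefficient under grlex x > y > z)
y^3 + 2*y^2*z - 3*x*z + 3*x + y

The degree is 3 — the shape is more complex than any degree-2 surface.
Against the integer gridlines: it crosses the y-axis at the gridline y = 0; every point of the z-axis in the box is on the surface; one x-axis crossing is at x = 0.
These observations pin down the coefficients.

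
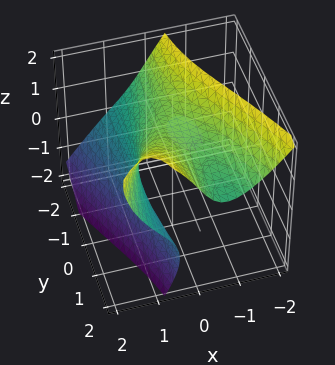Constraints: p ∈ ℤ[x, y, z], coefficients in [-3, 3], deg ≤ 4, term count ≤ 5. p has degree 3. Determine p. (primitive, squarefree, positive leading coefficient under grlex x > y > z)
There are 2 components.
Degree: the shape is more complex than any degree-2 surface, so deg p = 3.
From the axis intercepts and sections: it misses every integer gridline on the y-axis.
Fitting integer coefficients to these (and the overall shape) gives p.

3*x^3 - 3*x*y*z + z^3 - 2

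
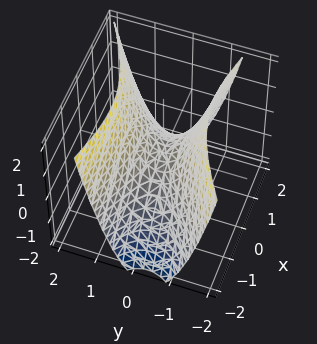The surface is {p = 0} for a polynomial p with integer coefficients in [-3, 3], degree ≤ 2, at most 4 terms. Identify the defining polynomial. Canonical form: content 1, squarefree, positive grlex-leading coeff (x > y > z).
x^2 + x*y - 3*y^2 + 2*z

(a) deg p = 2.
(b) Against the integer gridlines: it crosses the x-axis at the gridline x = 0; one z-axis crossing is at z = 0.
(c) Putting this together gives p.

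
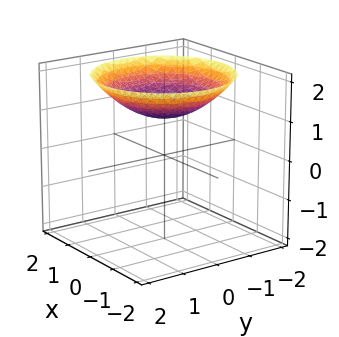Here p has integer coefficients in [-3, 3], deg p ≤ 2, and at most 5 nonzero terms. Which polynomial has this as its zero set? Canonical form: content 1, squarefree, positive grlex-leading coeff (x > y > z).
x^2 + y^2 - 3*z + 3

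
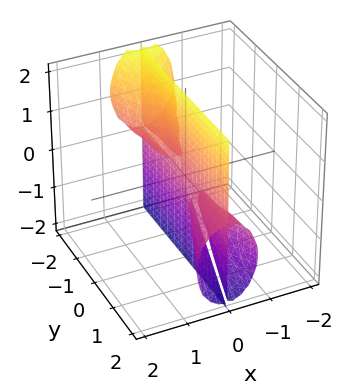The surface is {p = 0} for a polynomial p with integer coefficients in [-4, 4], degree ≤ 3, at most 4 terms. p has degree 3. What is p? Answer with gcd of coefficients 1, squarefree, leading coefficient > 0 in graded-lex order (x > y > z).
2*x^3 + x*y*z + x*z^2

(a) I count 3 distinct pieces. They look like related sheets of one shape, so recover p as a whole.
(b) Degree: a generic line meets the surface in up to 3 points, so deg p = 3.
(c) From the axis intercepts and sections: it crosses the x-axis at the gridline x = 0; every point of the y-axis in the box is on the surface; every point of the z-axis in the box is on the surface.
(d) The integer polynomial consistent with all of this is the stated p.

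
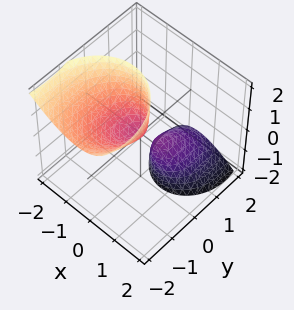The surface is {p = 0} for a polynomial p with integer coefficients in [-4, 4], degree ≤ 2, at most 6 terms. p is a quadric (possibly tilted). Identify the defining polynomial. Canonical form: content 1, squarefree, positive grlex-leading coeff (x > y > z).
3*x^2 + 2*x*z + 2*y^2 + 3*y*z - z

(a) There are 2 components. Treating them together as one polynomial.
(b) deg p = 2. The shape is more complex than any degree-1 surface.
(c) From the axis intercepts and sections: it crosses the y-axis at the gridline y = 0; it meets the z-axis at z = 0 (among the integer gridlines); it meets the x-axis at x = 0 (among the integer gridlines).
(d) Assembling these constraints gives the stated polynomial.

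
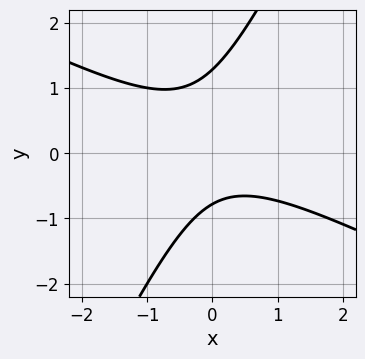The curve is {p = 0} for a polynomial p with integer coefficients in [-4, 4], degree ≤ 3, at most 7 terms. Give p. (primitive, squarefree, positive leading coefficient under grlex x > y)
1. deg p = 2. No degree-1 curve has this shape.
2. From the axis intercepts and sections: it misses every integer gridline on the x-axis.
3. Fitting integer coefficients to these (and the overall shape) gives p.

2*x^2 + 3*x*y - 2*y^2 + y + 2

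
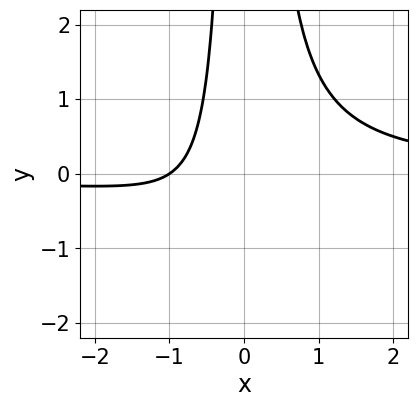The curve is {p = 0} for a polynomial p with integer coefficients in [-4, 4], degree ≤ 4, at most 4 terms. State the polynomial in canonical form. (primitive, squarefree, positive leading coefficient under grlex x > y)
3*x^2*y - 2*x - 2

1. deg p = 3. No degree-2 curve has this shape.
2. Against the integer gridlines: it meets the x-axis at x = -1 (among the integer gridlines); the curve avoids every integer y-axis point in the box.
3. Putting this together gives p.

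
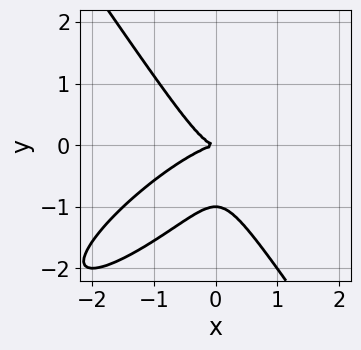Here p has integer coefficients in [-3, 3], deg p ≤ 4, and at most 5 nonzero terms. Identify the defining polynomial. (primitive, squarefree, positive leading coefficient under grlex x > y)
Degree: no degree-2 curve has this shape, so deg p = 3.
Reading off the gridlines: the y-axis gridline crossings are at y ∈ {-1, 0}; one x-axis crossing is at x = 0.
Matching integer coefficients to the picture gives p.

2*x^3 - 3*x^2*y + 2*y^3 + 2*y^2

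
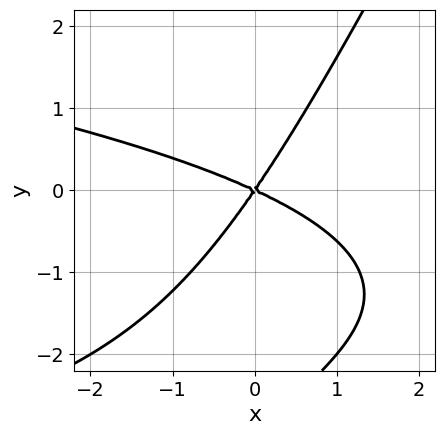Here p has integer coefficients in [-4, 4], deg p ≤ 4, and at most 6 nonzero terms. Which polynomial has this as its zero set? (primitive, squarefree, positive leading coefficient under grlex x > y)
1. deg p = 3. The shape is more complex than any degree-2 curve.
2. Observable constraints: one x-axis crossing is at x = 0; one y-axis crossing is at y = 0.
3. Fitting integer coefficients to these (and the overall shape) gives p.

2*x*y^2 - y^3 + 2*x^2 + 3*x*y - 3*y^2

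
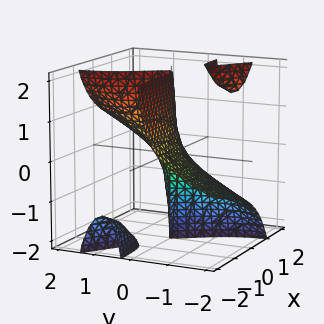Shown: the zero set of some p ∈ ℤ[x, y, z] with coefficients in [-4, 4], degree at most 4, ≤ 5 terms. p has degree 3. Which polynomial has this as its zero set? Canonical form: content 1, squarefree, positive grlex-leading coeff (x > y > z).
2*x*y*z - y^3 + 2*y^2*z + x

First, there are 3 components. They look like related sheets of one shape, so recover p as a whole.
Next, deg p = 3. No degree-2 surface has this shape.
Next, observable constraints: it crosses the y-axis at the gridline y = 0; it meets the x-axis at x = 0 (among the integer gridlines).
Finally, putting this together gives p. Check: (0, 0, -2) on the z-axis lies on the surface, and p(0, 0, -2) = 0. ✓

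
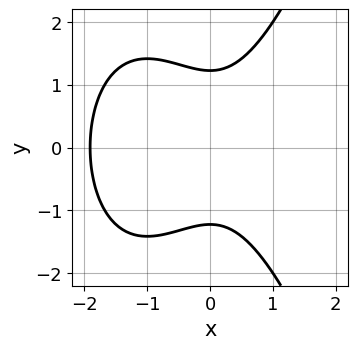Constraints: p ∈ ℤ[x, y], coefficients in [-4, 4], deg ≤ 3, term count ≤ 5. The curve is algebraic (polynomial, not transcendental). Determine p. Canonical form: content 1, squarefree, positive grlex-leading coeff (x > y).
2*x^3 + 3*x^2 - 2*y^2 + 3

1. Degree: a generic line meets the curve in up to 3 points, so deg p = 3.
2. Symmetries: the y ↦ −y reflection is a symmetry, so y appears only in even powers.
3. Fitting integer coefficients to these (and the overall shape) gives p.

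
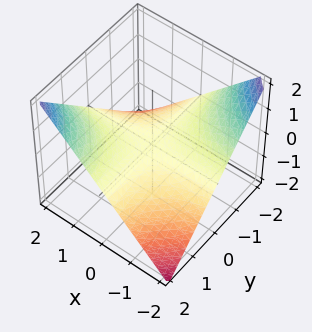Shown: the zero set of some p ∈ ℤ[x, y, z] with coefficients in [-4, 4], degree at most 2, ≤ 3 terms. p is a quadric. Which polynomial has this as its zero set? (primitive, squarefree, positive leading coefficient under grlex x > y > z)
x*y - 2*z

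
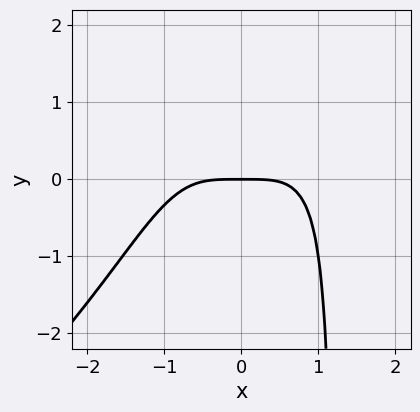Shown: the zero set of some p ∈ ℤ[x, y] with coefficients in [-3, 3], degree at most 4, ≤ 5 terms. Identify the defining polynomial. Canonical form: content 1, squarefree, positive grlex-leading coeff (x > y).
x^4 - x^3*y + 2*y

(a) The degree is 4 — no degree-3 curve has this shape.
(b) From the visible intercepts: it crosses the x-axis at the gridline x = 0; it crosses the y-axis at the gridline y = 0.
(c) The integer polynomial consistent with all of this is the stated p.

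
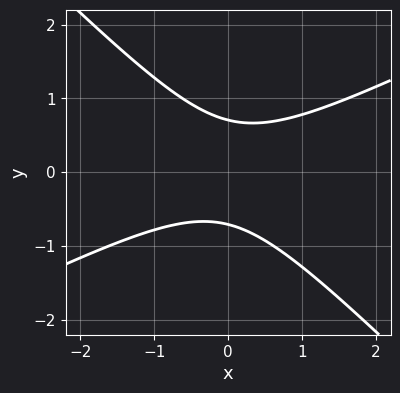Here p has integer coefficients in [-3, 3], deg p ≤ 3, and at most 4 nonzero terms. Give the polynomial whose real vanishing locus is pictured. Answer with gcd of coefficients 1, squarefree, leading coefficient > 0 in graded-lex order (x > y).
Degree: the shape is more complex than any degree-1 curve, so deg p = 2.
From the visible intercepts: the curve avoids every integer x-axis point in the box.
Matching integer coefficients to the picture gives p.

x^2 - x*y - 2*y^2 + 1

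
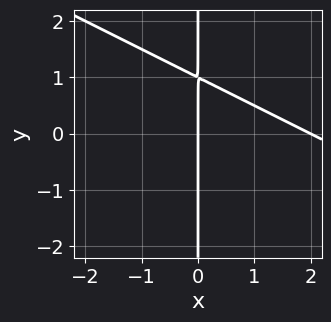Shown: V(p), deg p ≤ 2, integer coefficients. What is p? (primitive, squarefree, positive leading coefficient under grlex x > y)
First, deg p = 2. A generic line meets the curve in up to 2 points.
Next, reading off the gridlines: the visible y-axis segment lies entirely on the curve; among the integer gridlines, it crosses the x-axis at x ∈ {0, 2}.
Finally, together with the visible shape, these determine p as stated.

x^2 + 2*x*y - 2*x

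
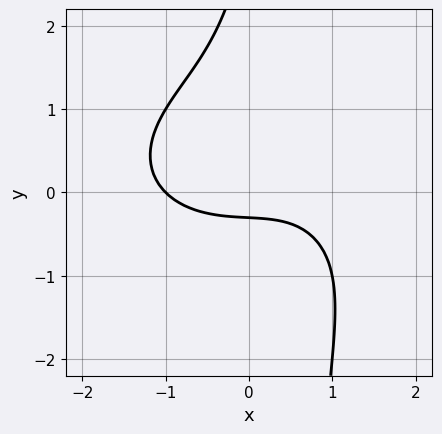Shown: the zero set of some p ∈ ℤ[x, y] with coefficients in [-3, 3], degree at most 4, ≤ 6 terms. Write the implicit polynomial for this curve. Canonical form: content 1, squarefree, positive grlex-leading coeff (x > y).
First, degree: a generic line meets the curve in up to 3 points, so deg p = 3.
Then, checking where it meets the axes: one x-axis crossing is at x = -1.
Finally, assembling these constraints gives the stated polynomial.

x^3 + 2*x*y^2 - y^2 + 3*y + 1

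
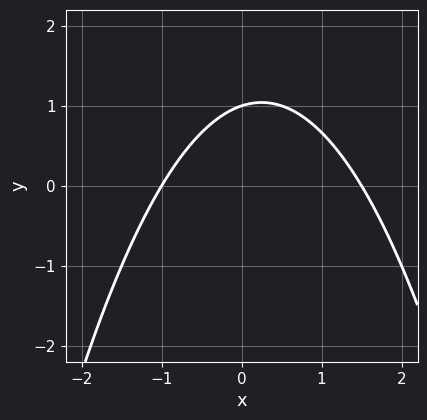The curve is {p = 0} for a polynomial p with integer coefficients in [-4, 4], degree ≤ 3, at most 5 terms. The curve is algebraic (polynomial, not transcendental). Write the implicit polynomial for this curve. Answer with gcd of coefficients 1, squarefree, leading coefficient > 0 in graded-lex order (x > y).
Degree: no degree-1 curve has this shape, so deg p = 2.
Checking where it meets the axes: one y-axis crossing is at y = 1; it meets the x-axis at x = -1 (among the integer gridlines).
These observations pin down the coefficients.

2*x^2 - x + 3*y - 3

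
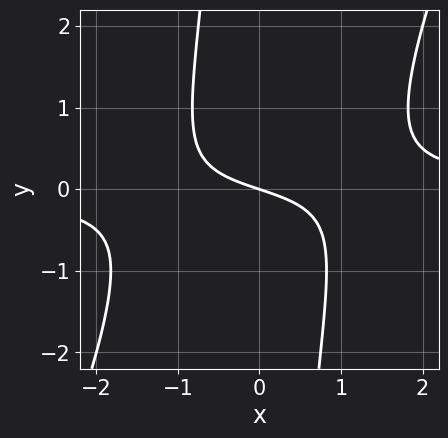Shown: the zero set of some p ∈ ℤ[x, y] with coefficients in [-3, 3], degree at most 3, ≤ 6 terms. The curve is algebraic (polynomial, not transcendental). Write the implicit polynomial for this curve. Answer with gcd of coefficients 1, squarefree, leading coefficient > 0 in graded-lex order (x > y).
2*x^2*y - x*y^2 - x - 3*y

First, deg p = 3. A generic line meets the curve in up to 3 points.
Next, observable constraints: one y-axis crossing is at y = 0; it meets the x-axis at x = 0 (among the integer gridlines).
Finally, solving for integer coefficients yields p as stated.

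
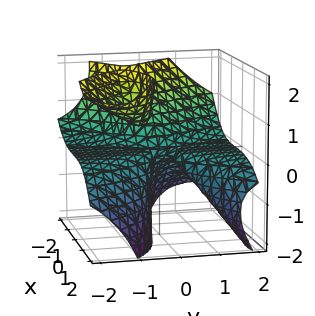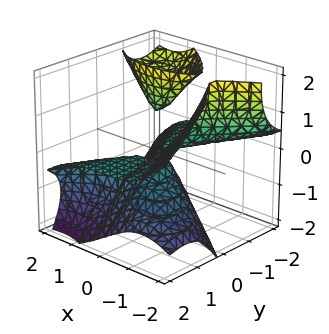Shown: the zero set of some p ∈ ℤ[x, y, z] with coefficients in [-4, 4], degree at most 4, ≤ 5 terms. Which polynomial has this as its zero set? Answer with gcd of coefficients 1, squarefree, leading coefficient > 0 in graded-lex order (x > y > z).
1. The picture has 2 separate pieces. They look like related sheets of one shape, so recover p as a whole.
2. Degree: a generic line meets the surface in up to 3 points, so deg p = 3.
3. Reading off the gridlines: the visible y-axis segment lies entirely on the surface; one z-axis crossing is at z = 0; one x-axis crossing is at x = 0.
4. Matching integer coefficients to the picture gives p.

x^3 + 2*x*y*z + 3*y^2*z + 3*y*z^2 + z^2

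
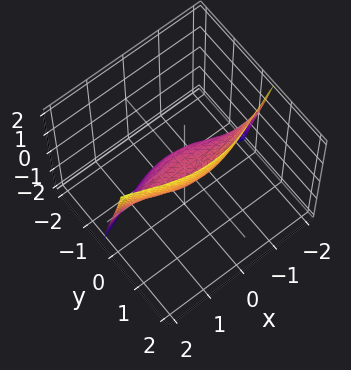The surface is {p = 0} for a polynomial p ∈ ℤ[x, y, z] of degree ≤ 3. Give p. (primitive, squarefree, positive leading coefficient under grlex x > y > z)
x^2*y + 2*y^3 - z

(a) The degree is 3 — a generic line meets the surface in up to 3 points.
(b) Against the integer gridlines: the visible x-axis segment lies entirely on the surface; it crosses the z-axis at the gridline z = 0; it meets the y-axis at y = 0 (among the integer gridlines).
(c) These observations pin down the coefficients.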